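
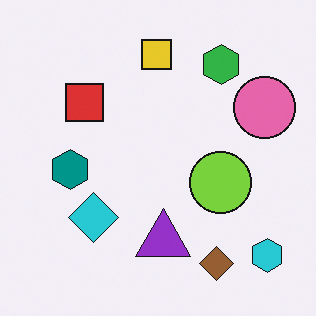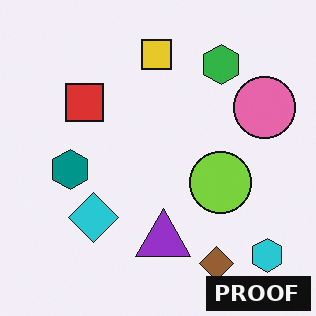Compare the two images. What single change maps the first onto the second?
Watermarked with the text "PROOF" in the lower-right corner.

A dark label reading "PROOF" appears in the lower-right corner.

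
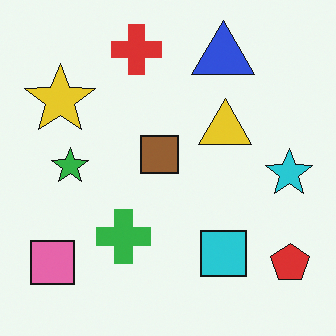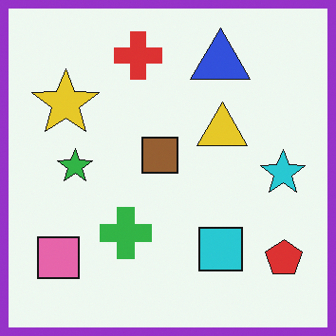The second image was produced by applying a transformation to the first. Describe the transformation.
The image was framed with a purple border.

A solid purple frame runs around the edge of the second image, with the content slightly shrunk inside it.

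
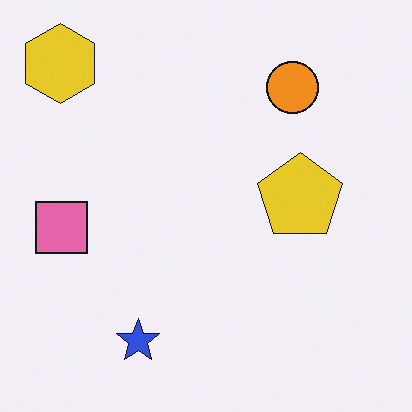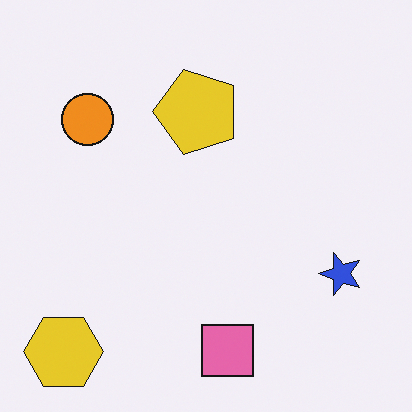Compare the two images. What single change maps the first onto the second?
Rotated 90° counter-clockwise.

The yellow hexagon sits in the top-left of the first image and the bottom-left of the second — consistent with a whole-image 90° counter-clockwise rotation.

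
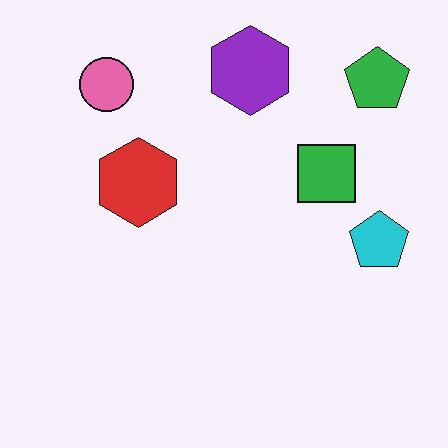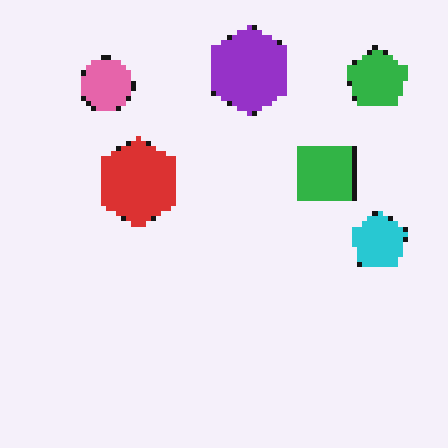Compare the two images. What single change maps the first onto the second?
It was lightly pixelated (a mild mosaic effect).

Shapes are reduced to large square blocks; fine edges and outlines are lost — a downscale-then-upscale (mosaic) effect.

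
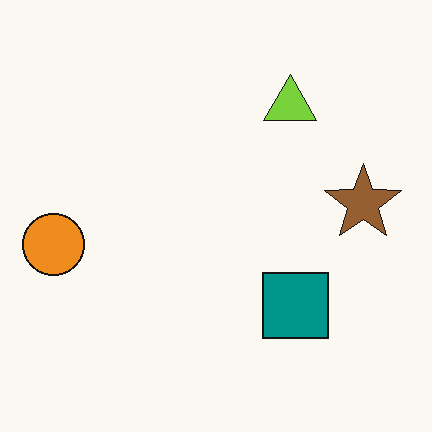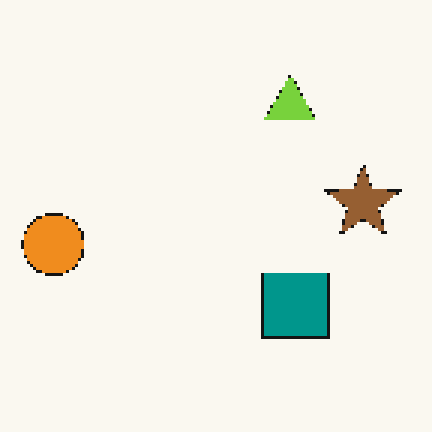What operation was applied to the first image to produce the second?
This is the original image lightly pixelated (a mild mosaic effect).

Shapes are reduced to large square blocks; fine edges and outlines are lost — a downscale-then-upscale (mosaic) effect.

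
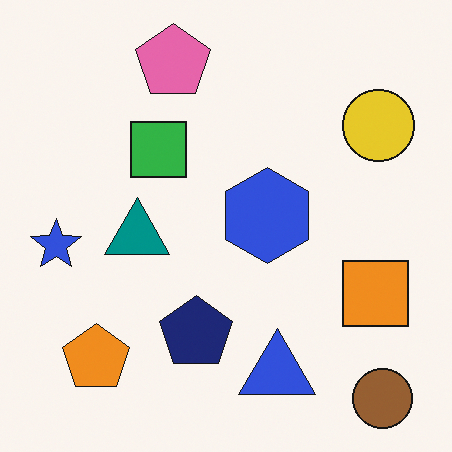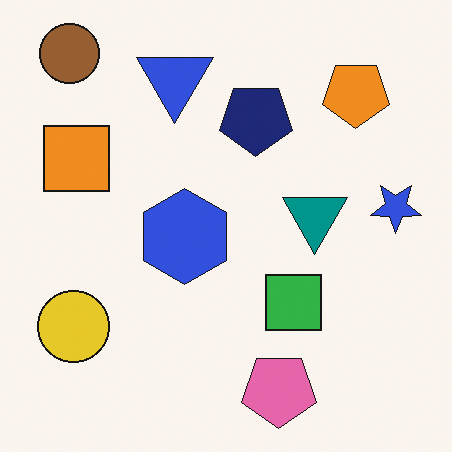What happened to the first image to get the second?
It was rotated 180°.

The brown circle sits in the bottom-right of the first image and the top-left of the second — consistent with a whole-image 180° rotation.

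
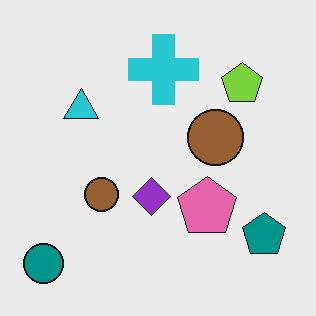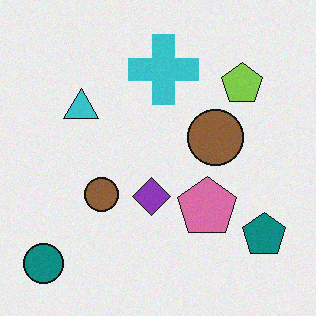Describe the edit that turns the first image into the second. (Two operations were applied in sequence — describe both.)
This is the original image slightly desaturated, then degraded with a light layer of grain.

All colors are more muted and greyish — a global saturation change. Random speckle covers the whole image, including the flat background.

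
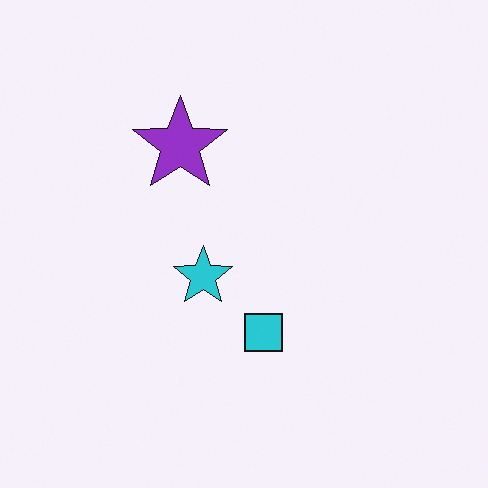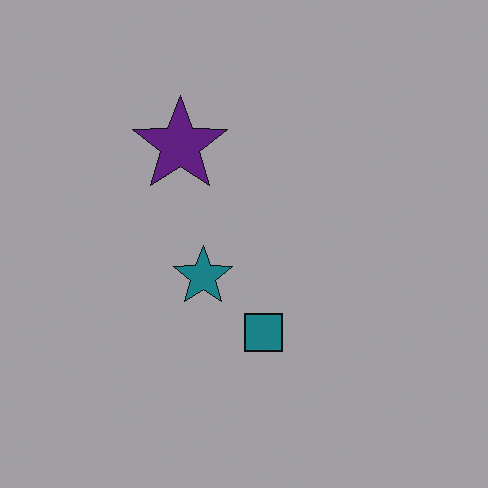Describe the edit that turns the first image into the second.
The second image is the first darkened a lot.

Every pixel — background and shapes alike — is uniformly darkened.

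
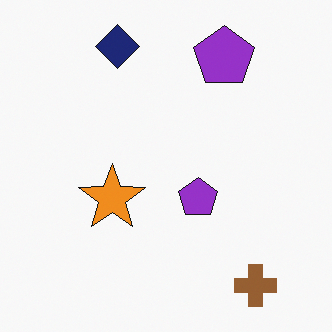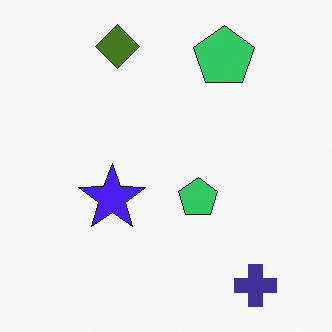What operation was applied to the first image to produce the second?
It was hue-shifted by a large amount.

Every shape's color has rotated by the same amount around the hue wheel — a uniform hue shift.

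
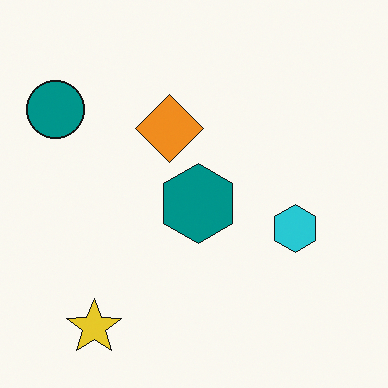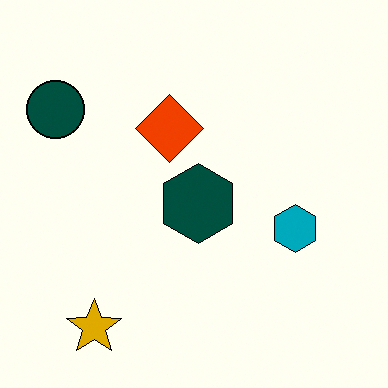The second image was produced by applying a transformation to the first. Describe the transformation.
This is the original image given much higher contrast.

Tones are pushed away from mid-grey across the whole image — a global contrast change.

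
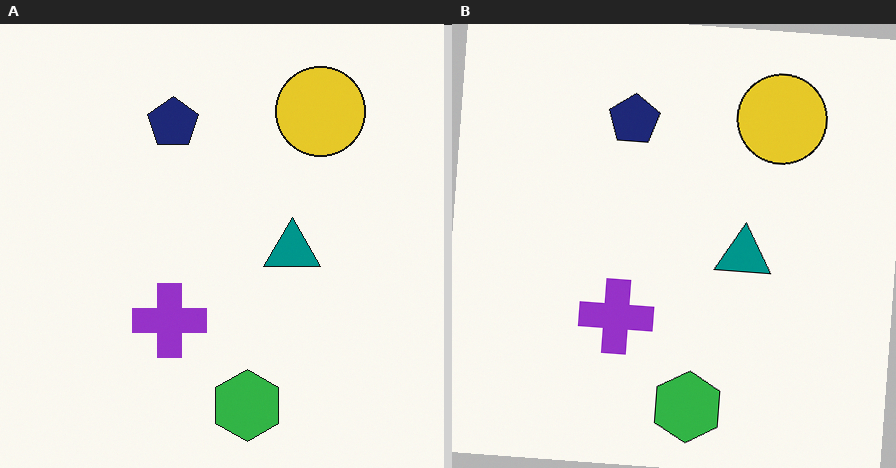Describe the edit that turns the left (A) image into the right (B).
It was rotated clockwise by a few degrees.

Every shape is tilted by the same angle and the image corners show triangular fill wedges — a whole-image rotation by a non-right angle.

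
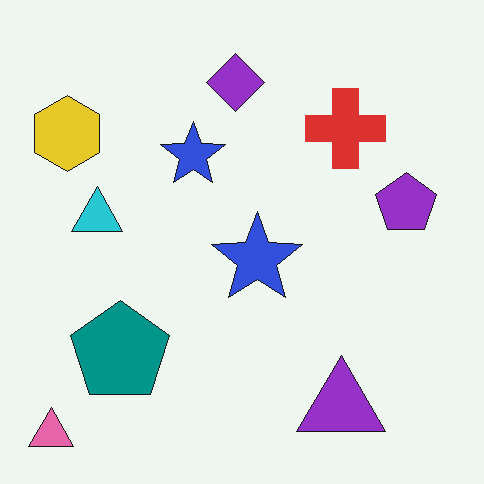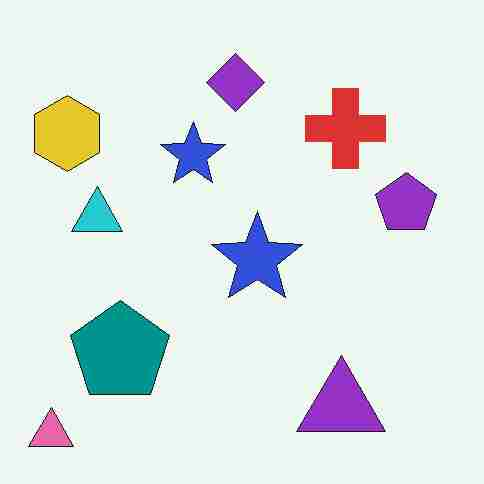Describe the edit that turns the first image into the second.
It was heavily JPEG-compressed with obvious blocking artifacts.

Blocky 8×8 compression artifacts appear around shape edges and the flat background shows ringing — characteristic JPEG degradation.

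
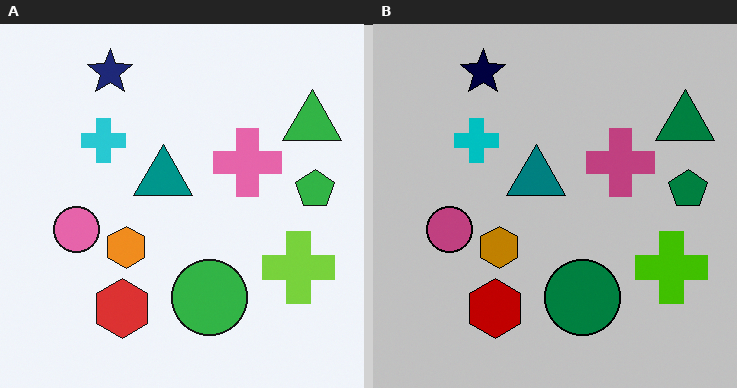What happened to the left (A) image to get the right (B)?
The right (B) image is the left (A) heavily posterized to just a handful of flat colors.

Each flat color has snapped to a coarser quantized level — most visibly, the near-white background has dropped to a flat grey.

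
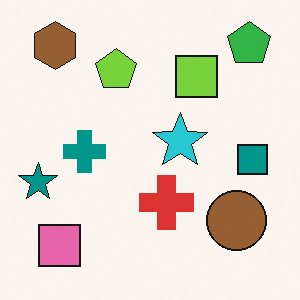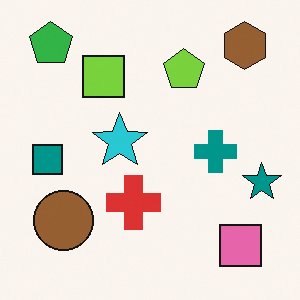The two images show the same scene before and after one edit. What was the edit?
The transformation is: flipped horizontally (left ↔ right).

The teal star is in the left of the first image and the right of the second — shapes on opposite sides of the vertical midline have swapped in a mirror flip.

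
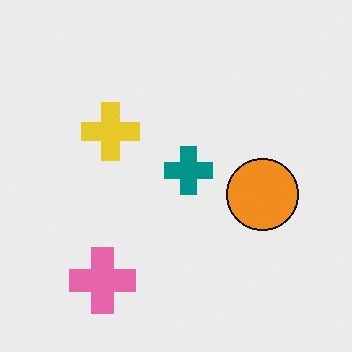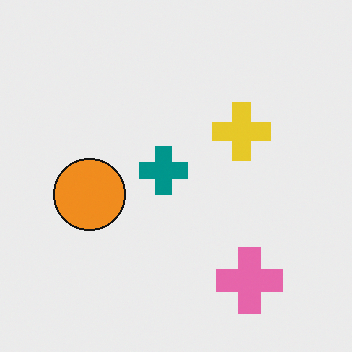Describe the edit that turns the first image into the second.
The second image is the first flipped horizontally (left ↔ right).

The orange circle is in the right of the first image and the left of the second — shapes on opposite sides of the vertical midline have swapped in a mirror flip.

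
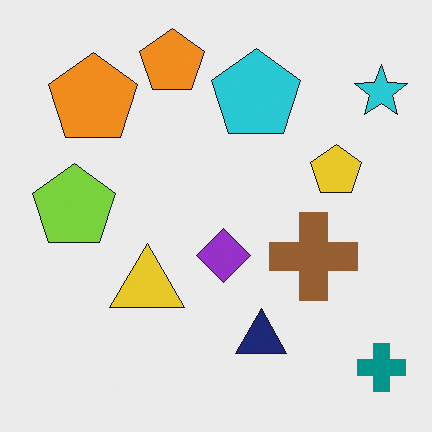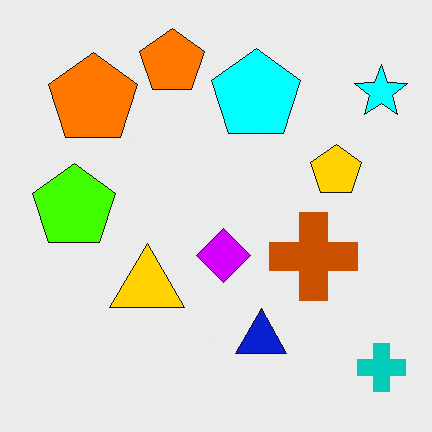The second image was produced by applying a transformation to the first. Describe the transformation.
Heavily oversaturated.

All colors are more vivid — a global saturation change.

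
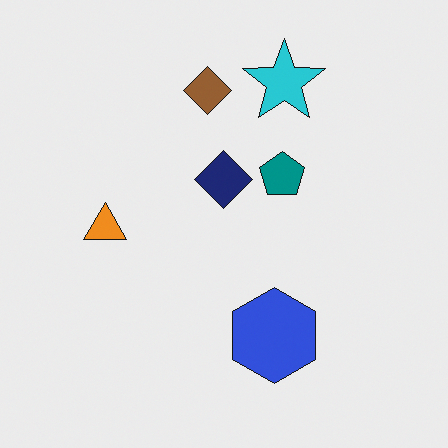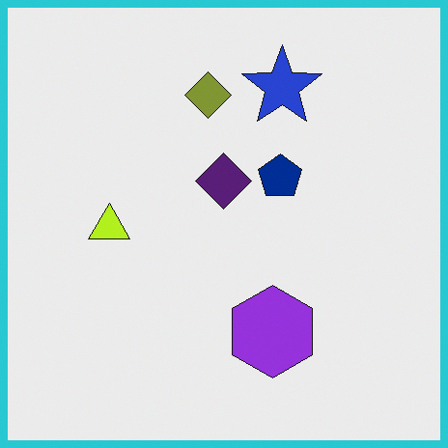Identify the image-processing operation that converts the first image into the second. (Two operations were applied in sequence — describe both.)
Hue-shifted slightly, then framed with a cyan border.

Every shape's color has rotated by the same amount around the hue wheel — a uniform hue shift. A solid cyan frame runs around the edge of the second image, with the content slightly shrunk inside it.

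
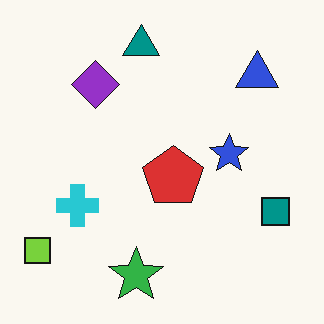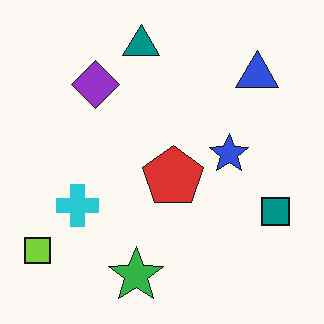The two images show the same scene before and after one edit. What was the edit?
This is the original image JPEG-compressed with visible artifacts.

Blocky 8×8 compression artifacts appear around shape edges and the flat background shows ringing — characteristic JPEG degradation.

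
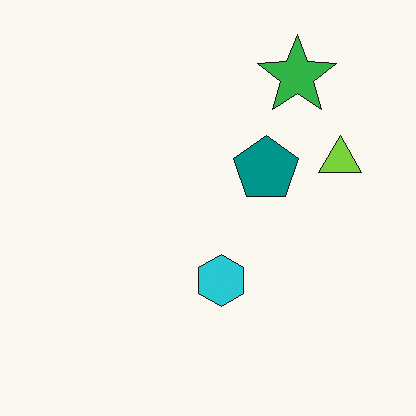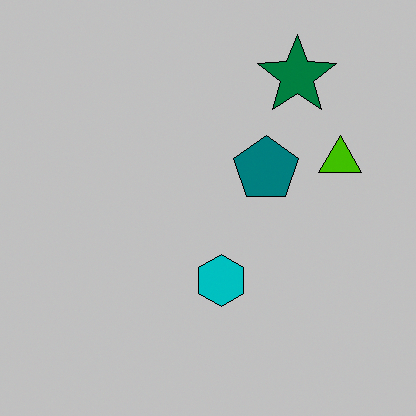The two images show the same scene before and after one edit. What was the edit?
The image was aggressively posterized.

Each flat color has snapped to a coarser quantized level — most visibly, the near-white background has dropped to a flat grey.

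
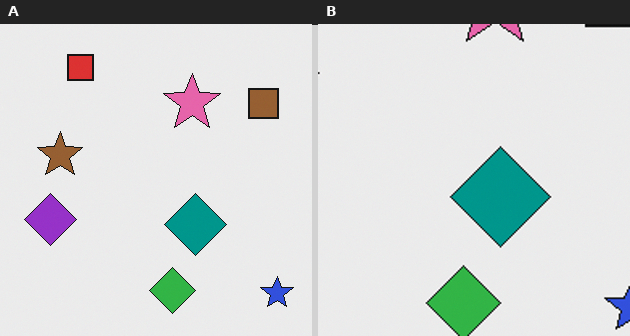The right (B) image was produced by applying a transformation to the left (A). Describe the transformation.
It was cropped slightly and scaled back up.

The visible shapes are larger and the field of view is narrower; shapes near the original edges may be partly or wholly outside the frame — a crop-and-rescale.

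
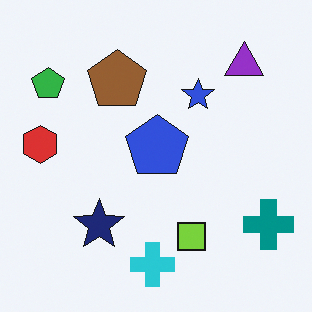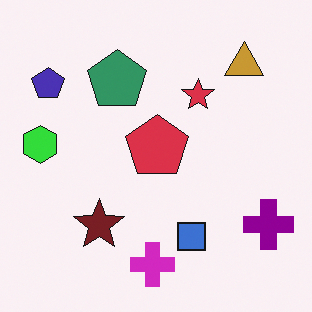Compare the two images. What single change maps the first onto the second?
The transformation is: hue-shifted through roughly a third of the color wheel.

Every shape's color has rotated by the same amount around the hue wheel — a uniform hue shift.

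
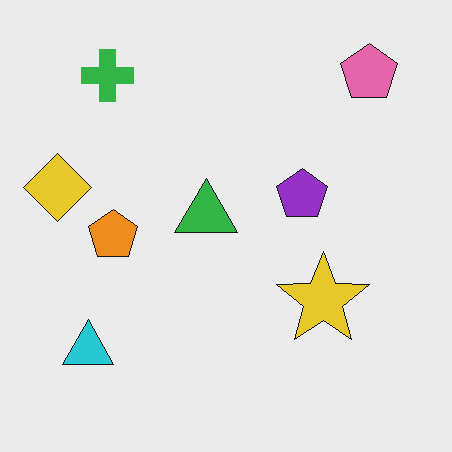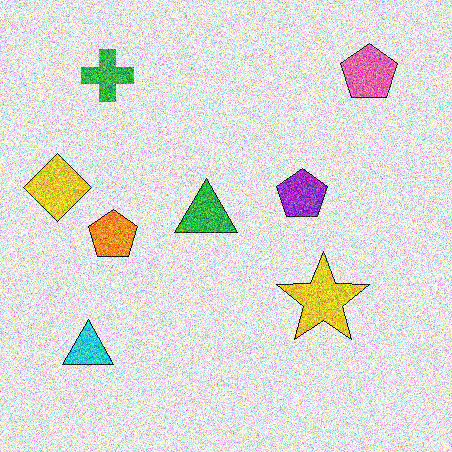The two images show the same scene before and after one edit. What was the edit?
Degraded with heavy additive noise.

Random speckle covers the whole image, including the flat background.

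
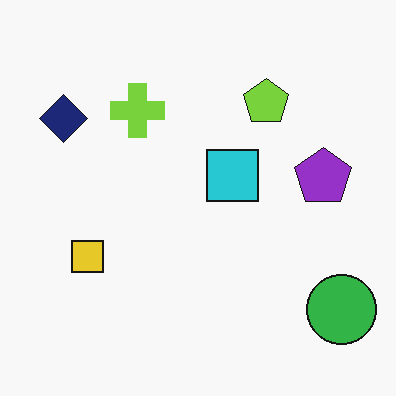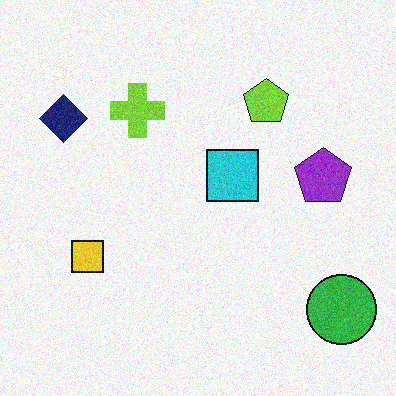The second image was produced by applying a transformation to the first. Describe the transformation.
The transformation is: degraded with visible gaussian noise.

Random speckle covers the whole image, including the flat background.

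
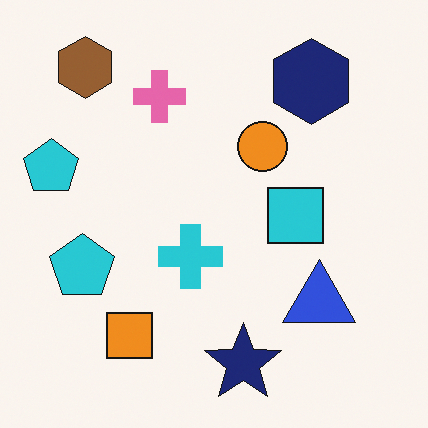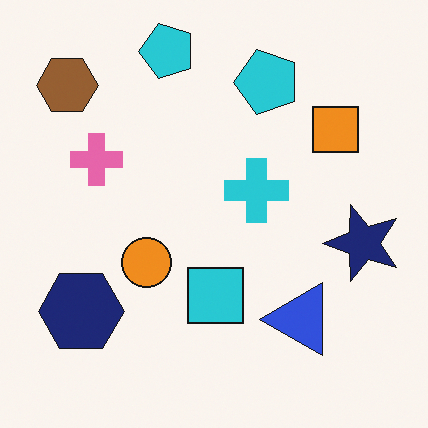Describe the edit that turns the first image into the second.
The image was transposed (reflected across the top-left ↔ bottom-right diagonal).

Shapes have swapped their row and column positions — what was in the top-right is now in the bottom-left — a diagonal reflection.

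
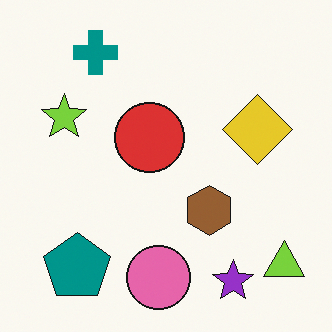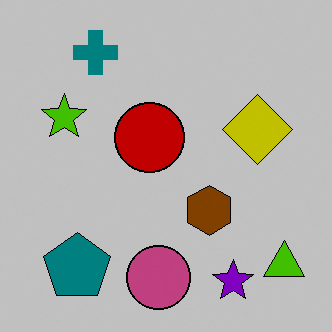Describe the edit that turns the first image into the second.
The second image is the first aggressively posterized.

Each flat color has snapped to a coarser quantized level — most visibly, the near-white background has dropped to a flat grey.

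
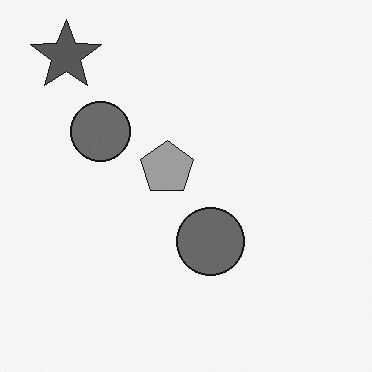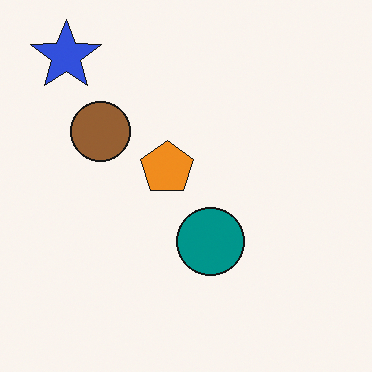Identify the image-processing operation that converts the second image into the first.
The first image is the second converted to grayscale.

All color is removed — every shape is now a shade of grey.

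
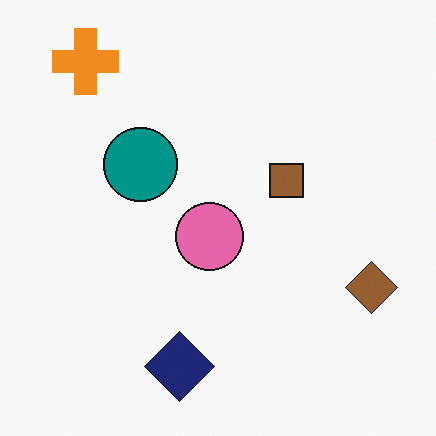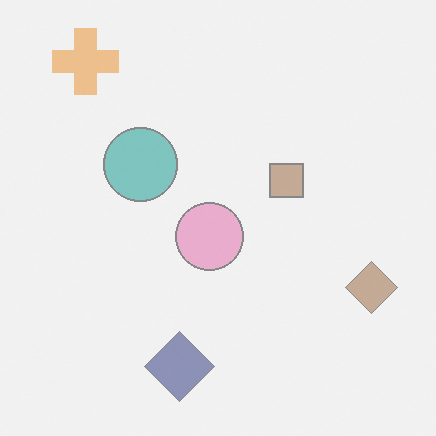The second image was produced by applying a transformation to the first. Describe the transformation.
The image was given much lower contrast.

Tones are pushed toward mid-grey across the whole image — a global contrast change.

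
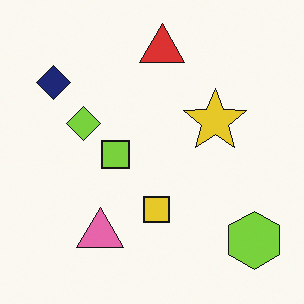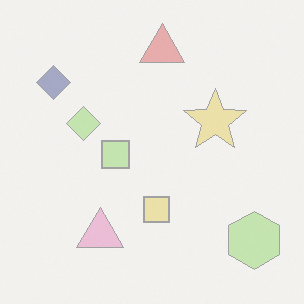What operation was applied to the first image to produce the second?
The transformation is: given much lower contrast.

Tones are pushed toward mid-grey across the whole image — a global contrast change.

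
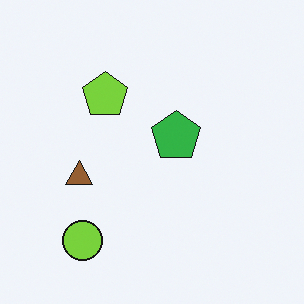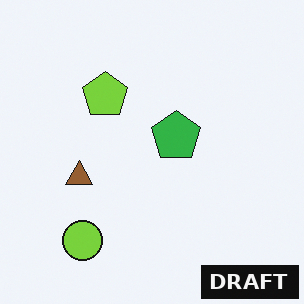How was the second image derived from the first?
It was watermarked with the text "DRAFT" in the lower-right corner.

A dark label reading "DRAFT" appears in the lower-right corner.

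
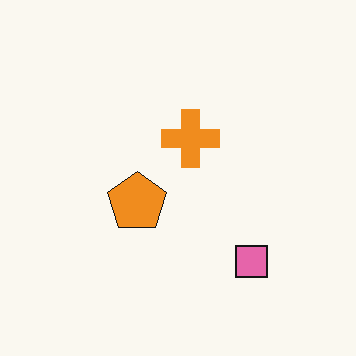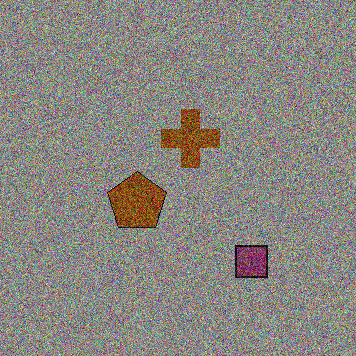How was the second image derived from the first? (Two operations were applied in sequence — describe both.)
Noticeably darkened, then degraded with strong gaussian noise.

Every pixel — background and shapes alike — is uniformly darkened. Random speckle covers the whole image, including the flat background.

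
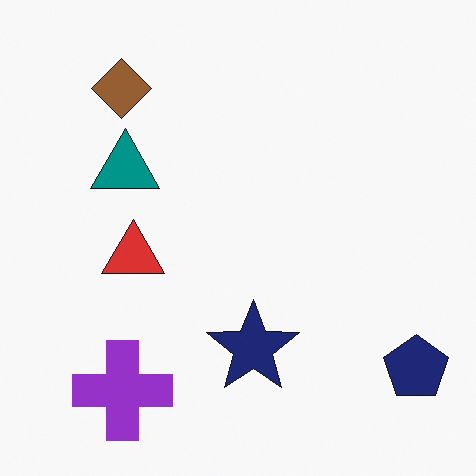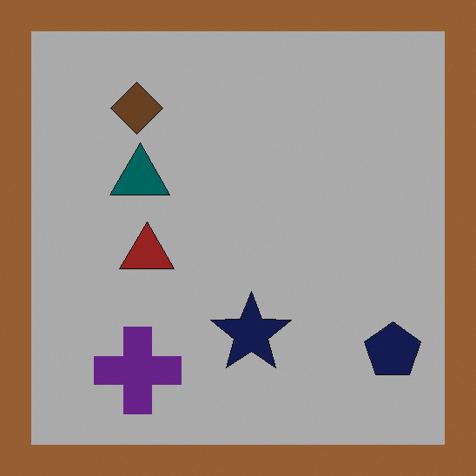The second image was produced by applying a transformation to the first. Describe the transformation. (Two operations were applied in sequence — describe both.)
Substantially darkened, then framed with a brown border.

Every pixel — background and shapes alike — is uniformly darkened. A solid brown frame runs around the edge of the second image, with the content slightly shrunk inside it.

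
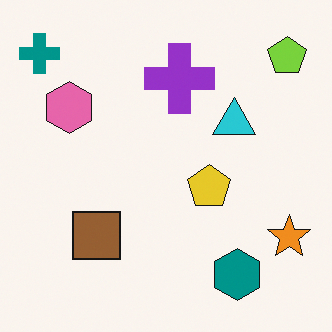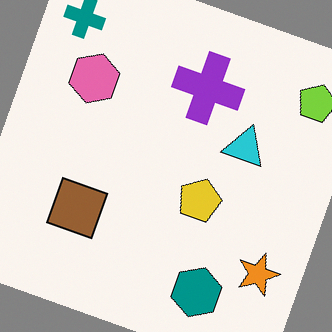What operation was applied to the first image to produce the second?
The image was rotated clockwise by a clearly visible amount.

Every shape is tilted by the same angle and the image corners show triangular fill wedges — a whole-image rotation by a non-right angle.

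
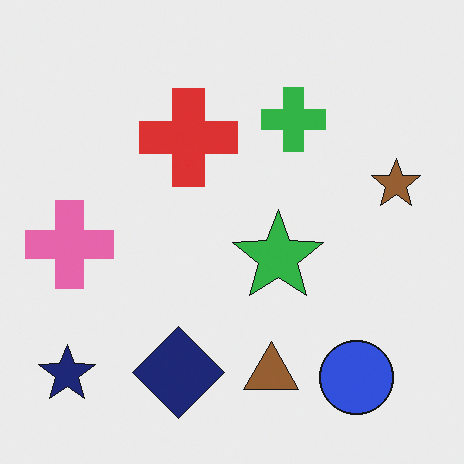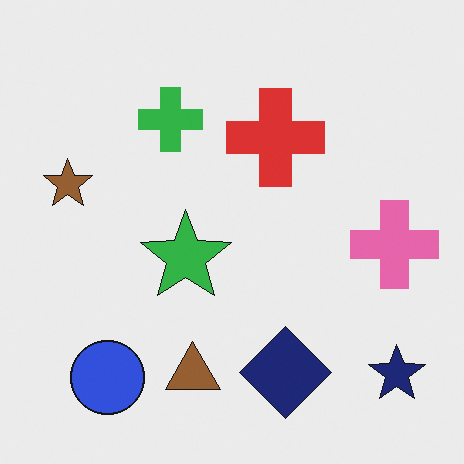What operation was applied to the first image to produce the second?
The second image is the first flipped horizontally (left ↔ right).

The navy star is in the bottom-left of the first image and the bottom-right of the second — shapes on opposite sides of the vertical midline have swapped in a mirror flip.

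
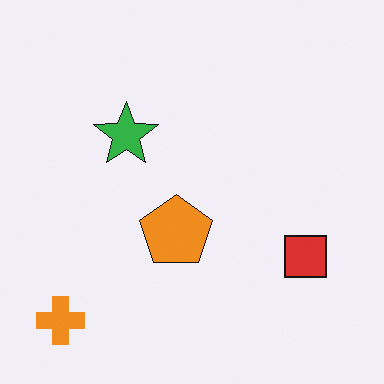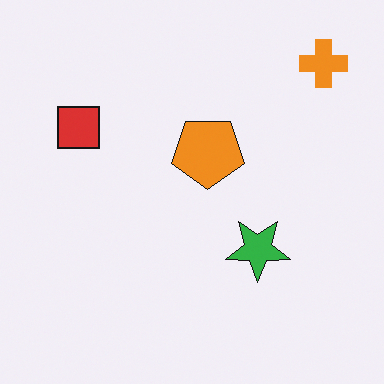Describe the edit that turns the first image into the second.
This is the original image rotated 180°.

The orange cross sits in the bottom-left of the first image and the top-right of the second — consistent with a whole-image 180° rotation.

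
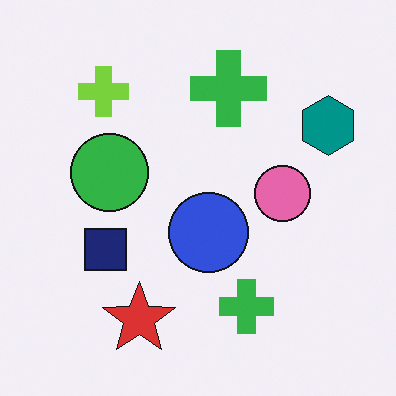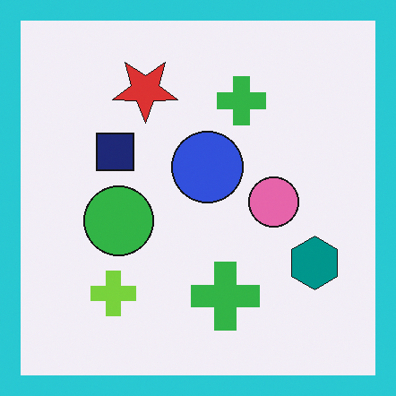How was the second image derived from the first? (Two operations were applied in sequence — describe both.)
The second image is the first flipped vertically (top ↔ bottom), then framed with a cyan border.

The red star is in the bottom of the first image and the top of the second — shapes on opposite sides of the horizontal midline have swapped in a mirror flip. A solid cyan frame runs around the edge of the second image, with the content slightly shrunk inside it.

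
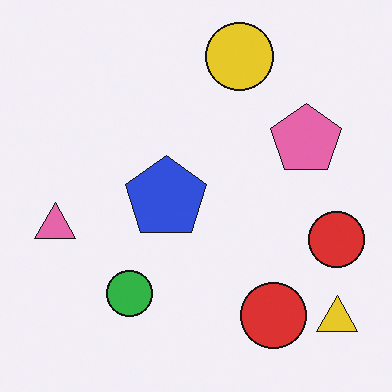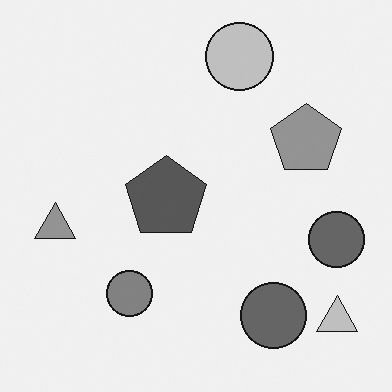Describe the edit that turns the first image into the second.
The image was converted to grayscale.

All color is removed — every shape is now a shade of grey.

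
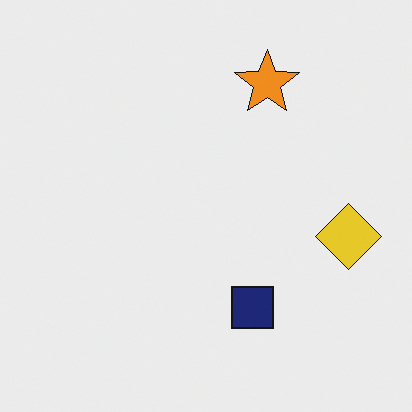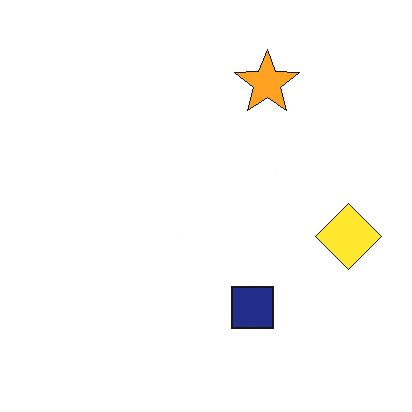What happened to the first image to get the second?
The second image is the first brightened a little.

Every pixel — background and shapes alike — is uniformly brightened.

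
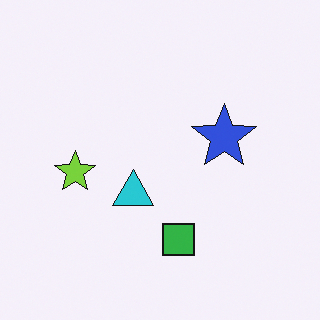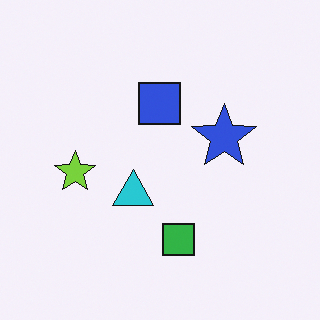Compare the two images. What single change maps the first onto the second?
The image was overlaid with an additional blue square.

A blue square appears in the second image that is absent from the first.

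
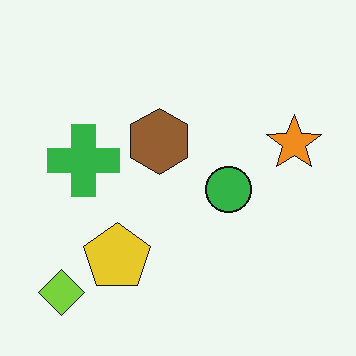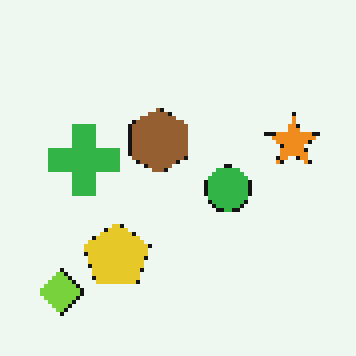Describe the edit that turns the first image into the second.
The transformation is: lightly pixelated (a mild mosaic effect).

Shapes are reduced to large square blocks; fine edges and outlines are lost — a downscale-then-upscale (mosaic) effect.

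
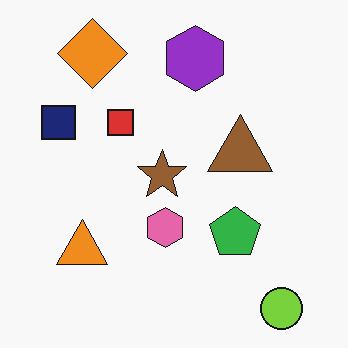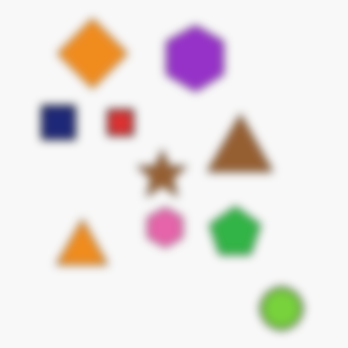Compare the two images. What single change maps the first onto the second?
The image was noticeably gaussian-blurred.

Shape edges and outlines are uniformly softened across the whole image.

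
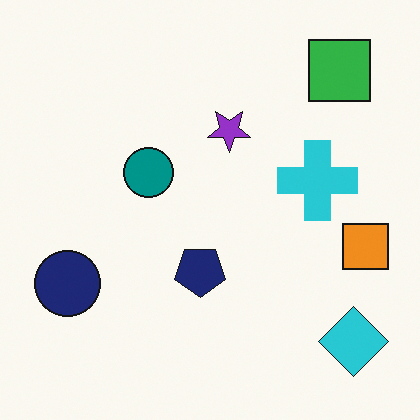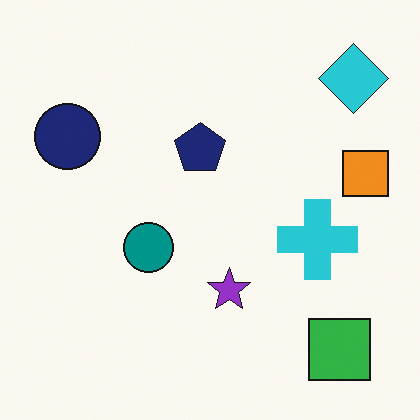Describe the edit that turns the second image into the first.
The first image is the second flipped vertically (top ↔ bottom).

The green square is in the bottom-right of the second image and the top-right of the first — shapes on opposite sides of the horizontal midline have swapped in a mirror flip.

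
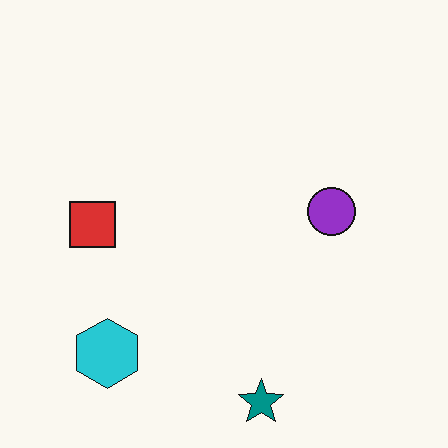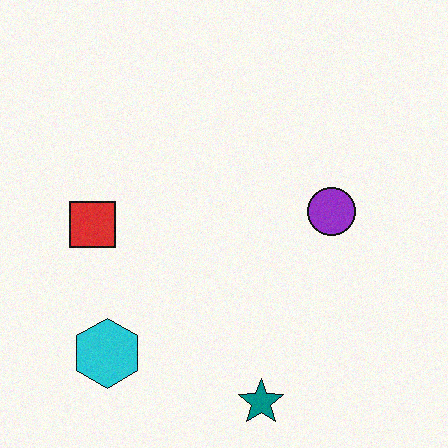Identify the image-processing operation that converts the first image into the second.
The transformation is: degraded with a light layer of grain.

Random speckle covers the whole image, including the flat background.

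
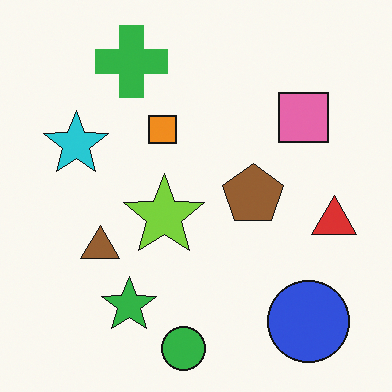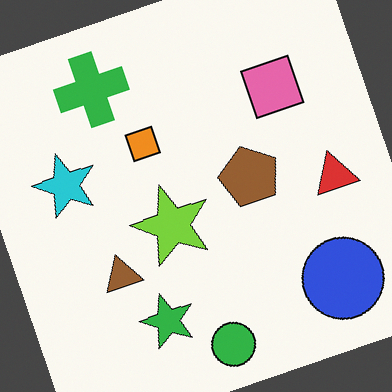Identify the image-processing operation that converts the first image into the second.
The image was rotated counter-clockwise by a moderate amount.

Every shape is tilted by the same angle and the image corners show triangular fill wedges — a whole-image rotation by a non-right angle.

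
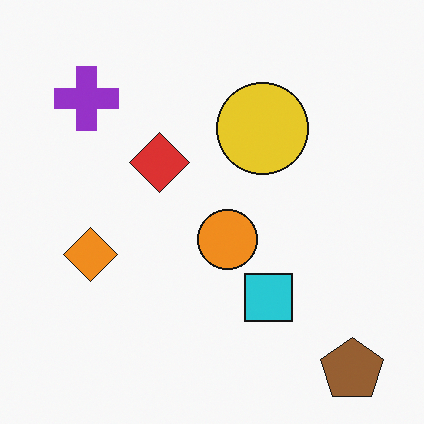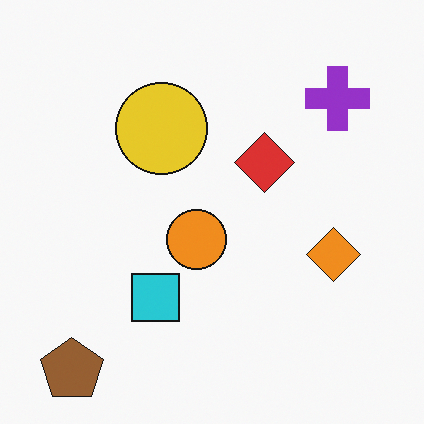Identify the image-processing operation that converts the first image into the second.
It was flipped horizontally (left ↔ right).

The brown pentagon is in the bottom-right of the first image and the bottom-left of the second — shapes on opposite sides of the vertical midline have swapped in a mirror flip.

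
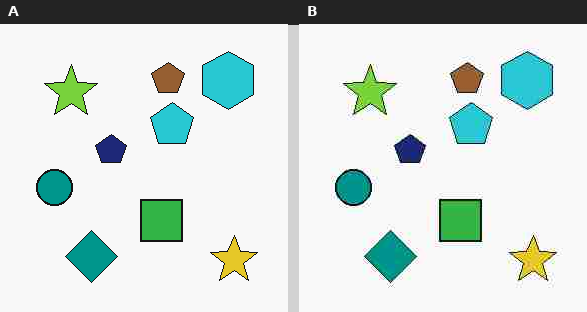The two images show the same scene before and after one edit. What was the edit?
The image was heavily JPEG-compressed with obvious blocking artifacts.

Blocky 8×8 compression artifacts appear around shape edges and the flat background shows ringing — characteristic JPEG degradation.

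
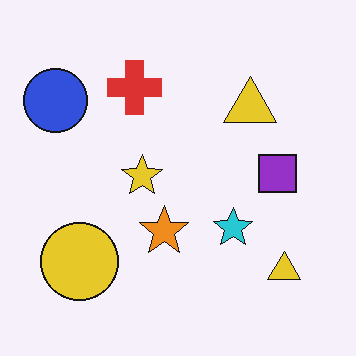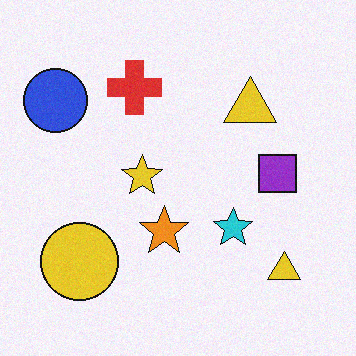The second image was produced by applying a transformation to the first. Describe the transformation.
This is the original image degraded with light additive noise.

Random speckle covers the whole image, including the flat background.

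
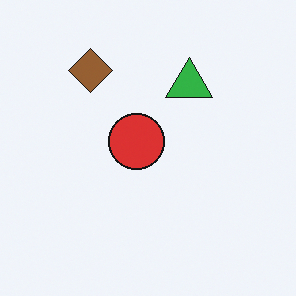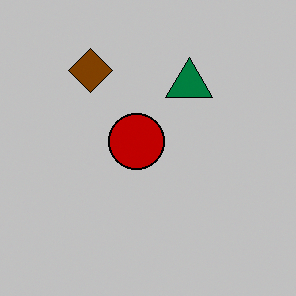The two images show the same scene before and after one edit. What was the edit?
This is the original image heavily posterized to just a handful of flat colors.

Each flat color has snapped to a coarser quantized level — most visibly, the near-white background has dropped to a flat grey.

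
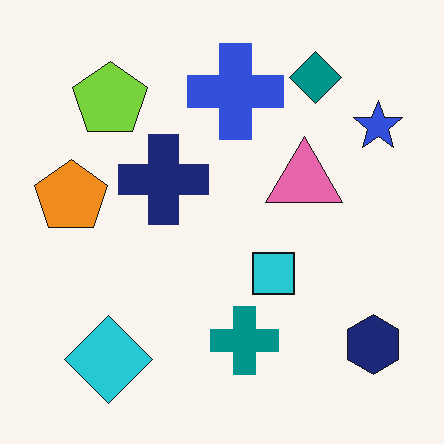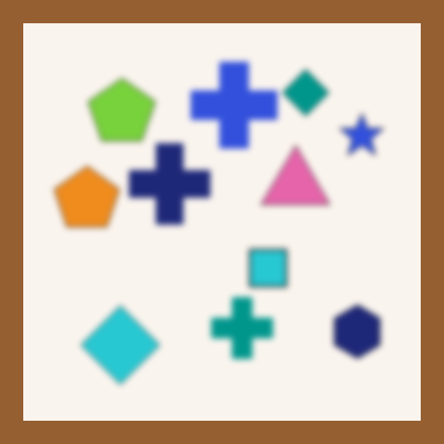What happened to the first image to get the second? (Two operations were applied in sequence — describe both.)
It was noticeably gaussian-blurred, then framed with a brown border.

Shape edges and outlines are uniformly softened across the whole image. A solid brown frame runs around the edge of the second image, with the content slightly shrunk inside it.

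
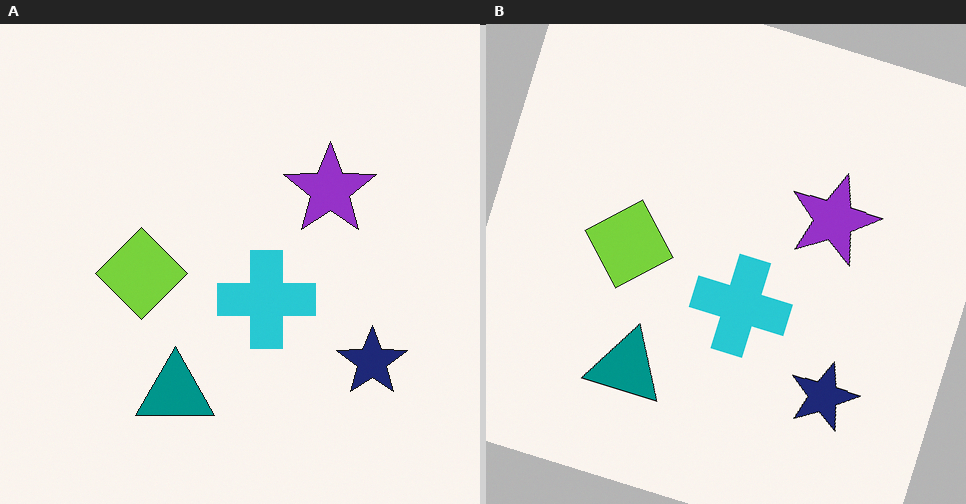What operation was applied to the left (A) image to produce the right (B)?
This is the original image rotated clockwise by a moderate amount.

Every shape is tilted by the same angle and the image corners show triangular fill wedges — a whole-image rotation by a non-right angle.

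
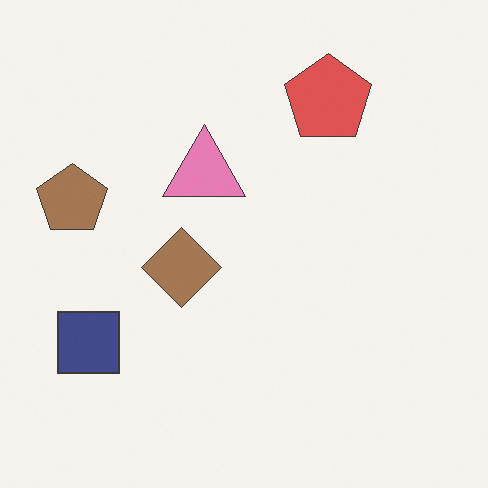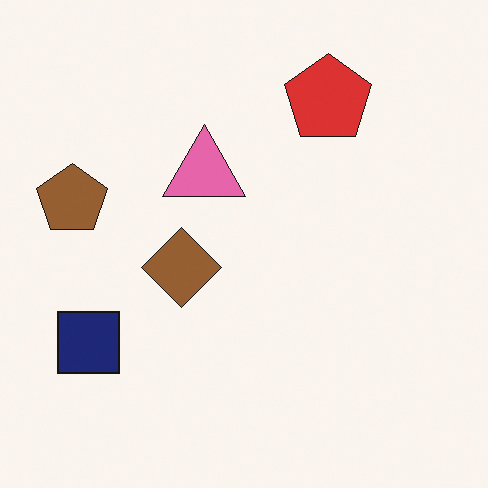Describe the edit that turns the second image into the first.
Given slightly reduced contrast.

Tones are pushed toward mid-grey across the whole image — a global contrast change.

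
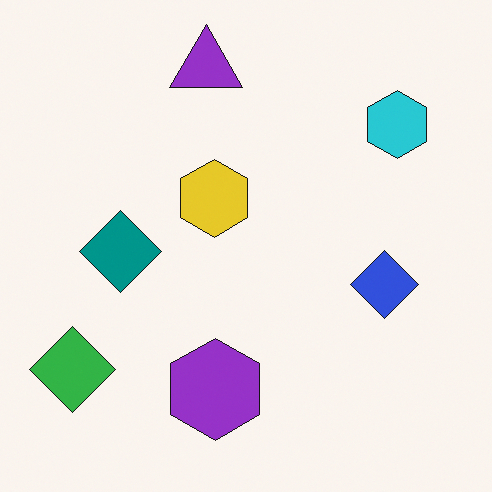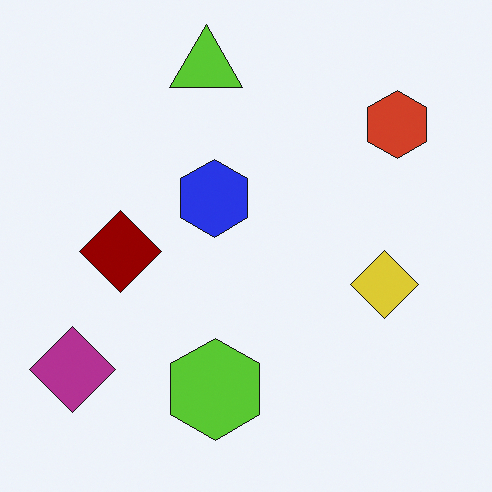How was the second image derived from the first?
This is the original image hue-shifted by a large amount.

Every shape's color has rotated by the same amount around the hue wheel — a uniform hue shift.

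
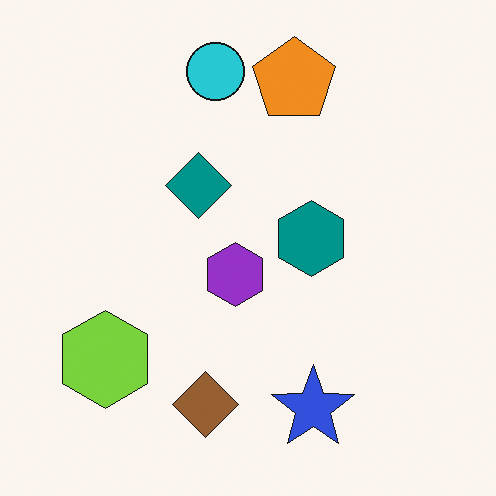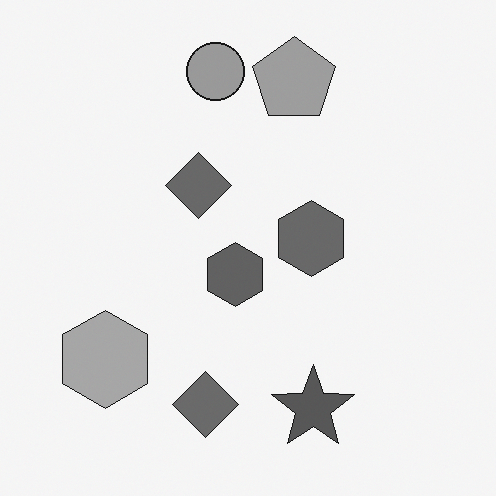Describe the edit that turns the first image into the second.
Converted to grayscale.

All color is removed — every shape is now a shade of grey.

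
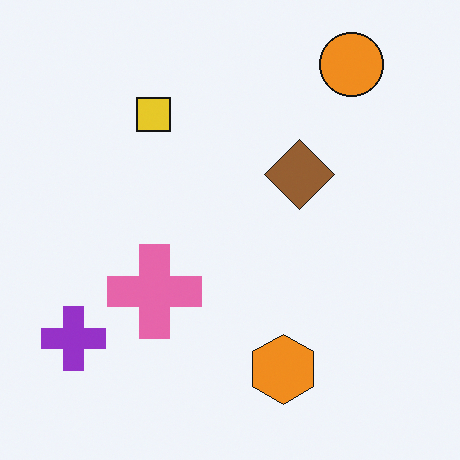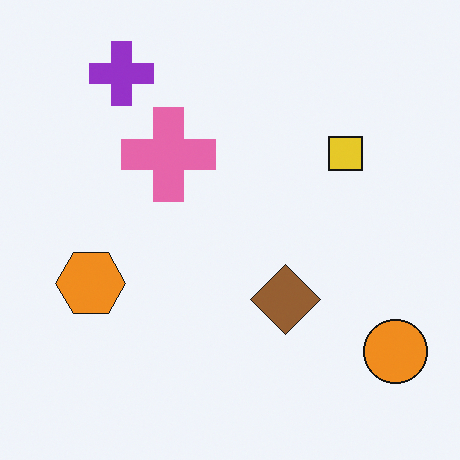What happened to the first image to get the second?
The image was rotated 90° clockwise.

The orange circle sits in the top-right of the first image and the bottom-right of the second — consistent with a whole-image 90° clockwise rotation.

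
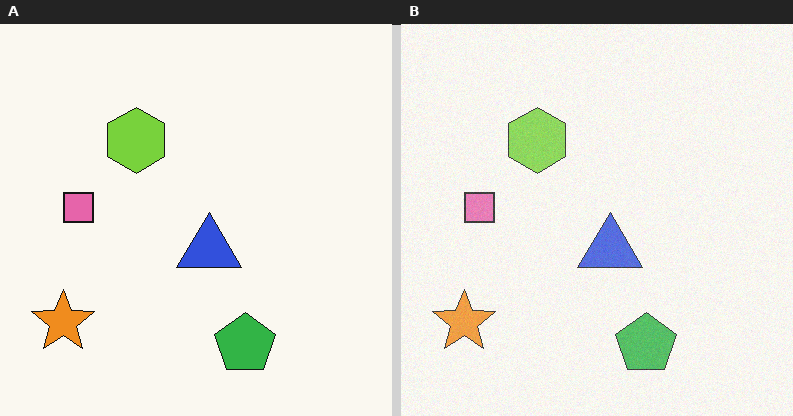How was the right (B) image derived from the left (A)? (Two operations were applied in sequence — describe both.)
The image was given slightly reduced contrast, then degraded with a light layer of grain.

Tones are pushed toward mid-grey across the whole image — a global contrast change. Random speckle covers the whole image, including the flat background.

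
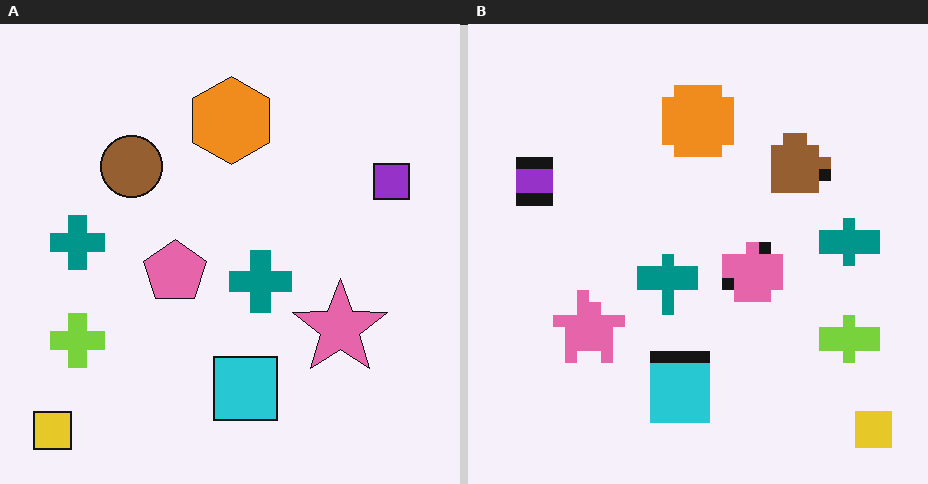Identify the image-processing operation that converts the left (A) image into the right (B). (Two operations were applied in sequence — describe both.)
This is the original image flipped horizontally (left ↔ right), then coarsely pixelated.

The yellow square is in the bottom-left of the left (A) image and the bottom-right of the right (B) — shapes on opposite sides of the vertical midline have swapped in a mirror flip. Shapes are reduced to large square blocks; fine edges and outlines are lost — a downscale-then-upscale (mosaic) effect.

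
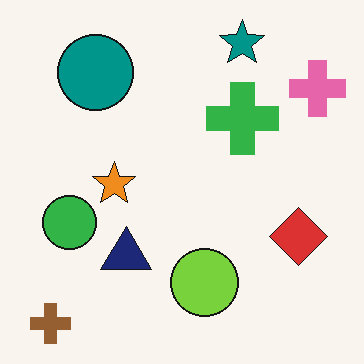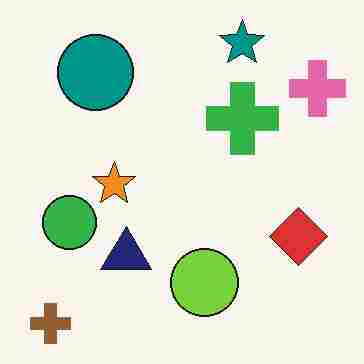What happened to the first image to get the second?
The image was degraded with heavy JPEG compression.

Blocky 8×8 compression artifacts appear around shape edges and the flat background shows ringing — characteristic JPEG degradation.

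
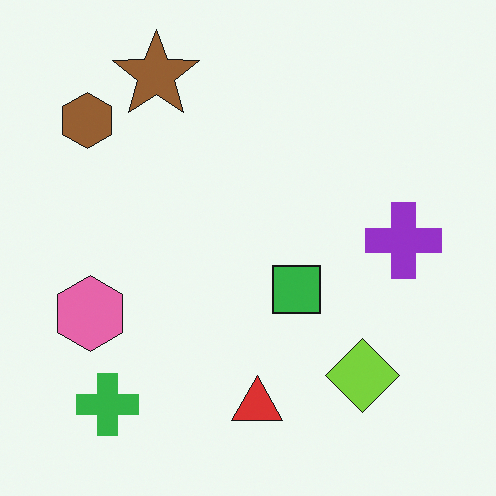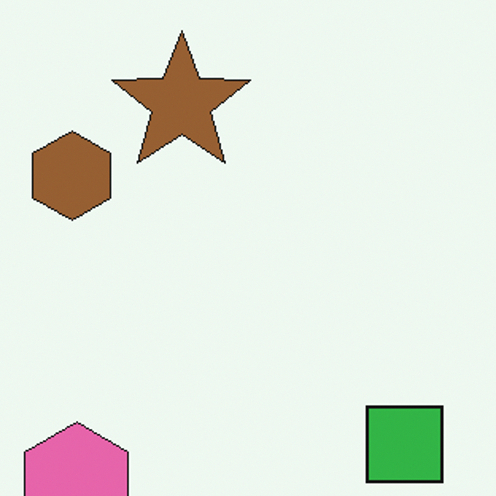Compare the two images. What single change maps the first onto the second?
This is the original image cropped slightly and scaled back up.

The visible shapes are larger and the field of view is narrower; shapes near the original edges may be partly or wholly outside the frame — a crop-and-rescale.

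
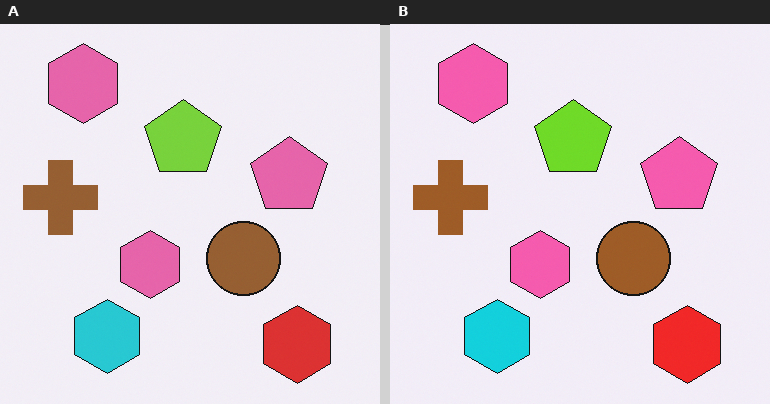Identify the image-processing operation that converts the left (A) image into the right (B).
This is the original image slightly oversaturated.

All colors are more vivid — a global saturation change.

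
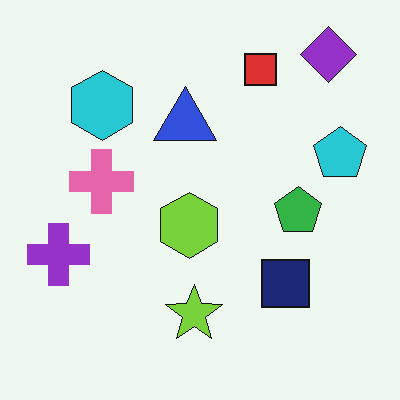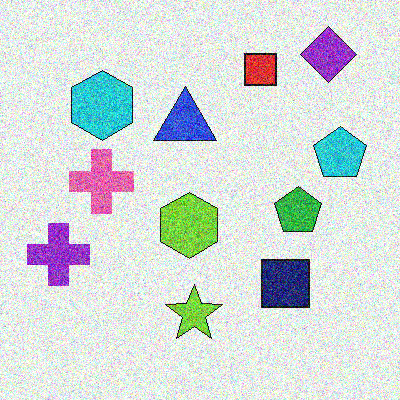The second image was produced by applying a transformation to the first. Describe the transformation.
Degraded with a thick layer of grain.

Random speckle covers the whole image, including the flat background.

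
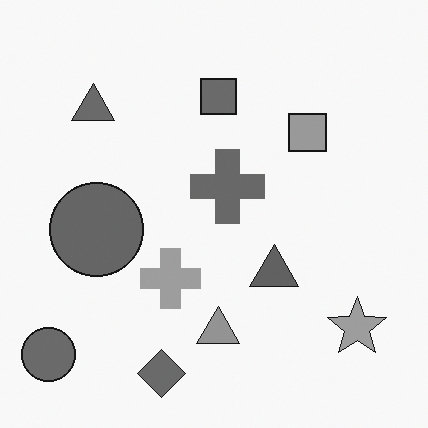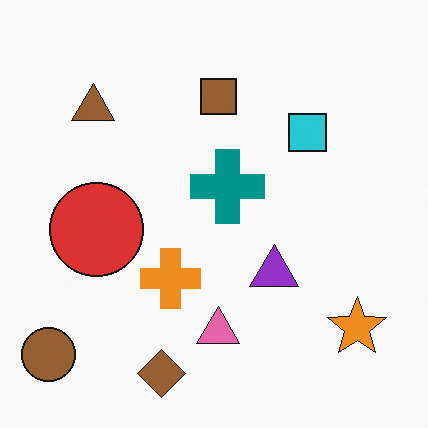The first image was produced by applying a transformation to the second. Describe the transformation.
The first image is the second converted to grayscale.

All color is removed — every shape is now a shade of grey.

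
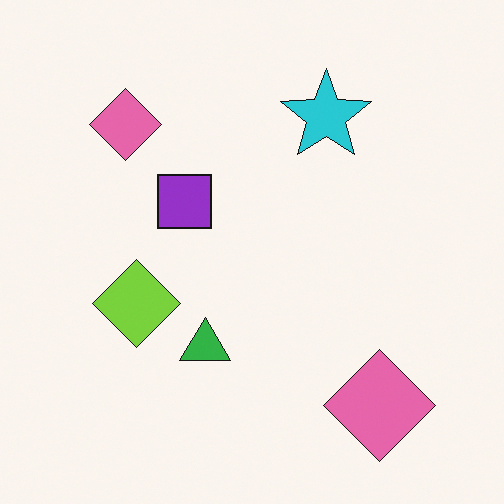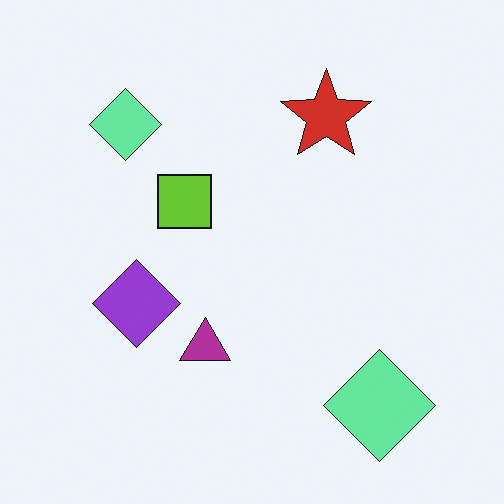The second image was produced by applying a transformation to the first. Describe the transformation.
Hue-shifted by a large amount.

Every shape's color has rotated by the same amount around the hue wheel — a uniform hue shift.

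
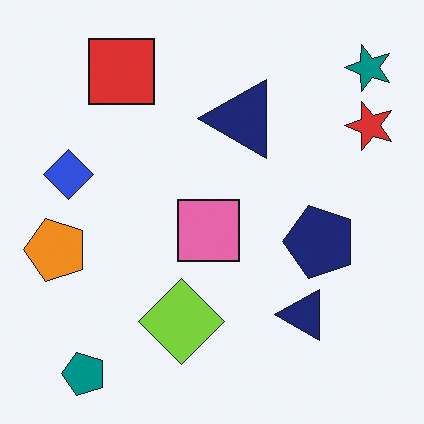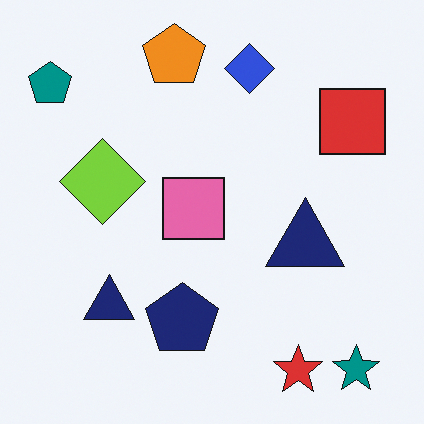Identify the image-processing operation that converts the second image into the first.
The first image is the second rotated 90° counter-clockwise.

The teal star sits in the bottom-right of the second image and the top-right of the first — consistent with a whole-image 90° counter-clockwise rotation.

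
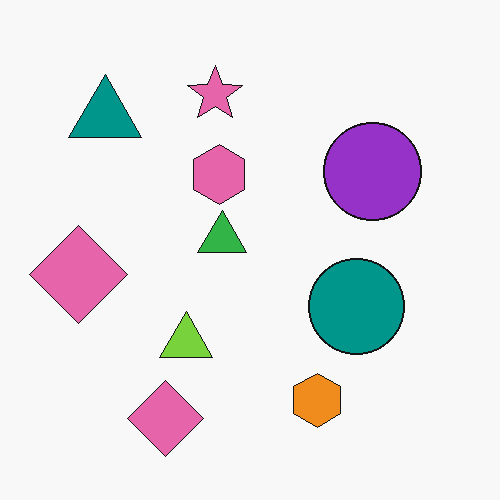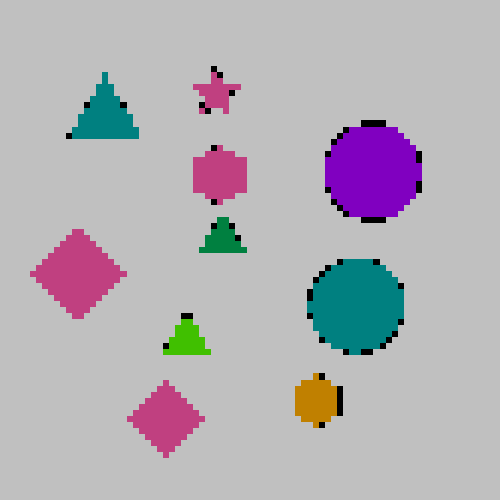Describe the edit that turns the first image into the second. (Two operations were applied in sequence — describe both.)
The image was moderately pixelated, then aggressively posterized.

Shapes are reduced to large square blocks; fine edges and outlines are lost — a downscale-then-upscale (mosaic) effect. Each flat color has snapped to a coarser quantized level — most visibly, the near-white background has dropped to a flat grey.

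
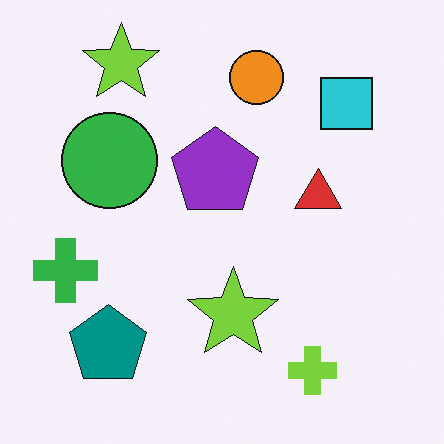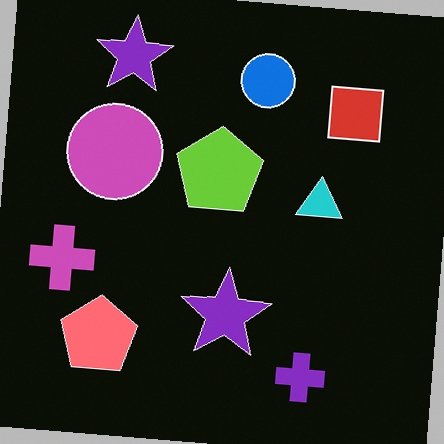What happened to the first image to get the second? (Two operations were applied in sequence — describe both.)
The transformation is: rotated clockwise by a slight angle, then color-inverted (negative).

Every shape is tilted by the same angle and the image corners show triangular fill wedges — a whole-image rotation by a non-right angle. The light background has become dark and every shape's color is its complement — a photographic negative.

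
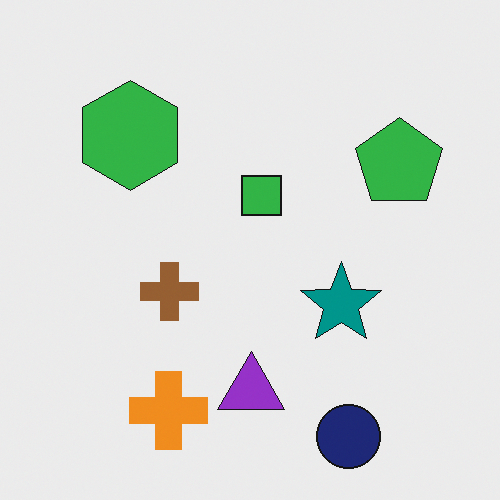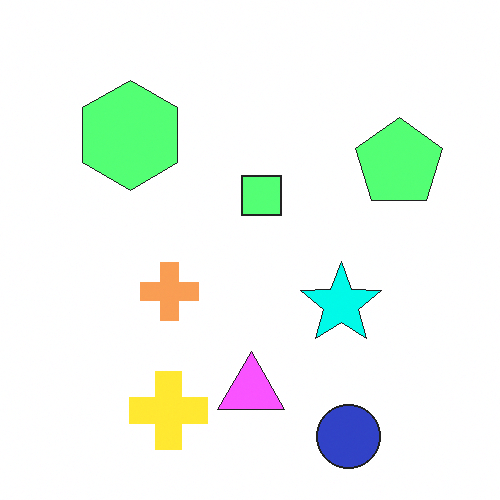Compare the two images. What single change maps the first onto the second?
It was noticeably brightened.

Every pixel — background and shapes alike — is uniformly brightened.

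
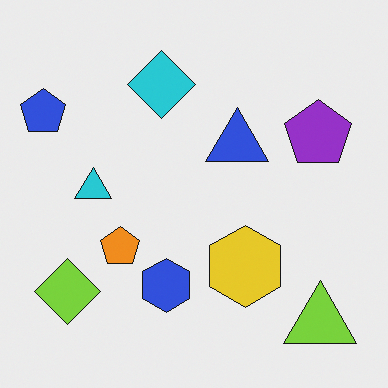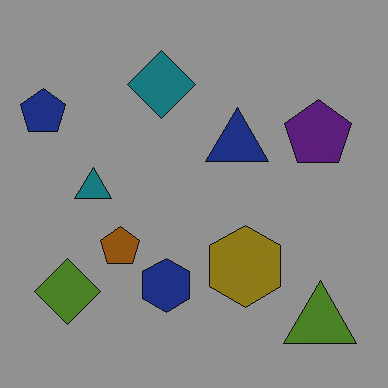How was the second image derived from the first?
It was substantially darkened.

Every pixel — background and shapes alike — is uniformly darkened.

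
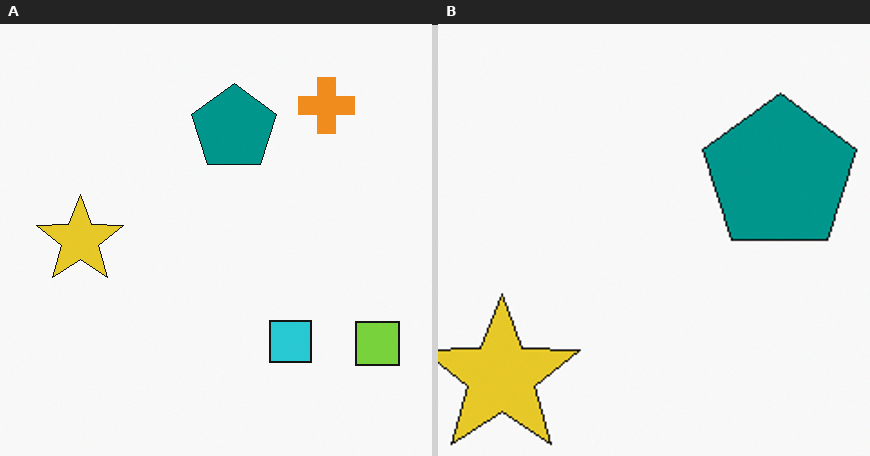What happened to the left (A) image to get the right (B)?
It was cropped tightly and scaled back up.

The visible shapes are larger and the field of view is narrower; shapes near the original edges may be partly or wholly outside the frame — a crop-and-rescale.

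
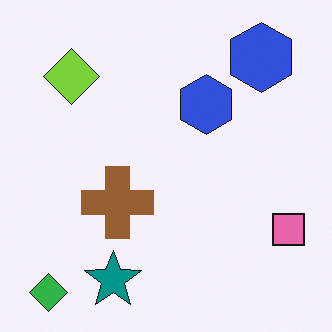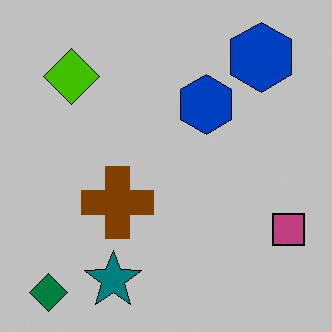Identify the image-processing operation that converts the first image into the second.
The transformation is: aggressively posterized.

Each flat color has snapped to a coarser quantized level — most visibly, the near-white background has dropped to a flat grey.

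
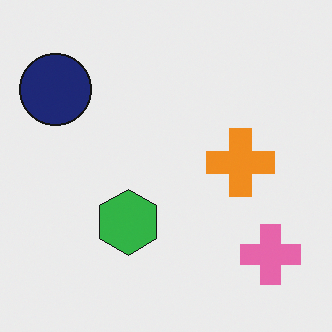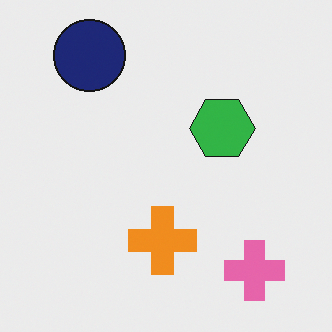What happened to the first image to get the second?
The image was transposed (reflected across the top-left ↔ bottom-right diagonal).

Shapes have swapped their row and column positions — what was in the top-right is now in the bottom-left — a diagonal reflection.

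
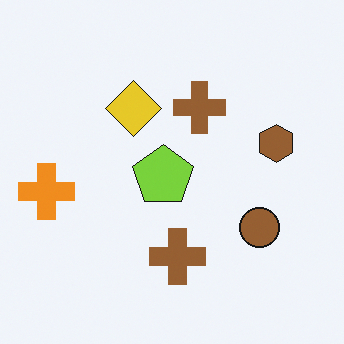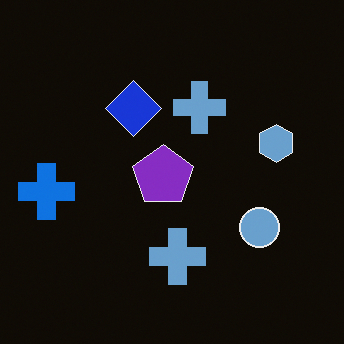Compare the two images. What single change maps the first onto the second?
Color-inverted (negative).

The light background has become dark and every shape's color is its complement — a photographic negative.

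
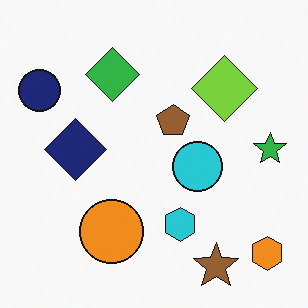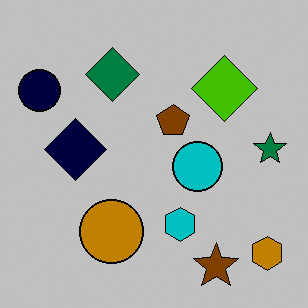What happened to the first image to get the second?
This is the original image heavily posterized to just a handful of flat colors.

Each flat color has snapped to a coarser quantized level — most visibly, the near-white background has dropped to a flat grey.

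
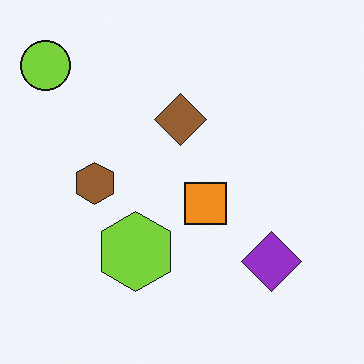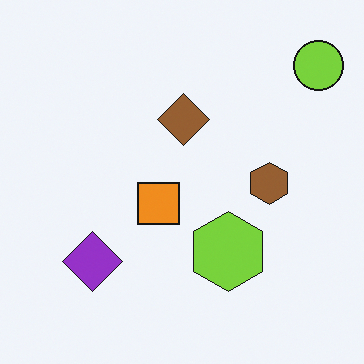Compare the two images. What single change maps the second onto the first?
It was flipped horizontally (left ↔ right).

The lime circle is in the top-right of the second image and the top-left of the first — shapes on opposite sides of the vertical midline have swapped in a mirror flip.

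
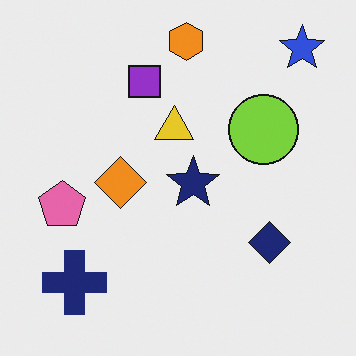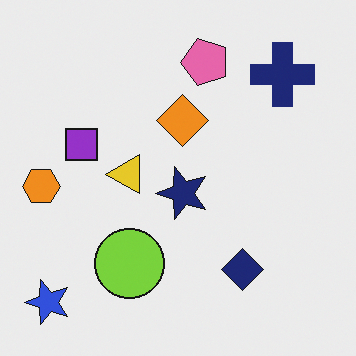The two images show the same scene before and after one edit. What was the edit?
This is the original image transposed (reflected across the top-left ↔ bottom-right diagonal).

Shapes have swapped their row and column positions — what was in the top-right is now in the bottom-left — a diagonal reflection.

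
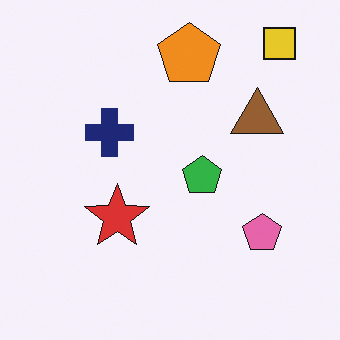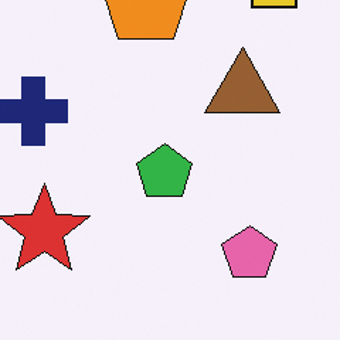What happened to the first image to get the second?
The transformation is: cropped to a modestly smaller region and rescaled.

The visible shapes are larger and the field of view is narrower; shapes near the original edges may be partly or wholly outside the frame — a crop-and-rescale.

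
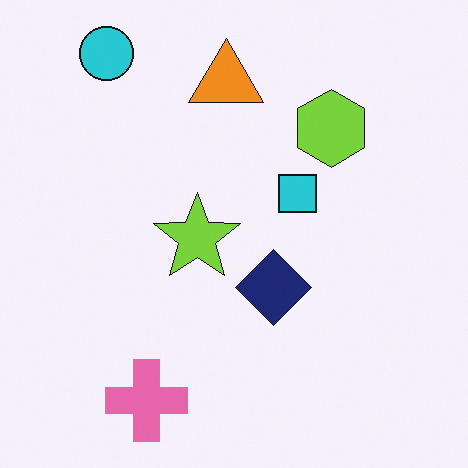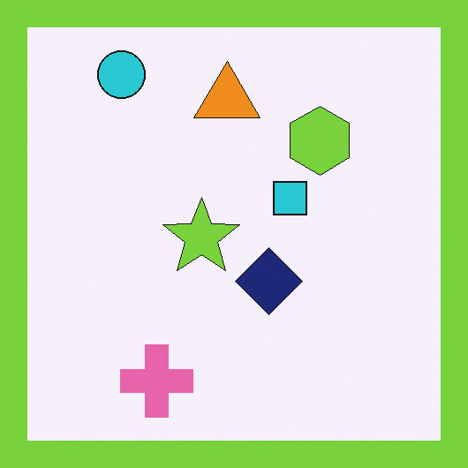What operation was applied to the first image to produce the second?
The transformation is: framed with a lime border.

A solid lime frame runs around the edge of the second image, with the content slightly shrunk inside it.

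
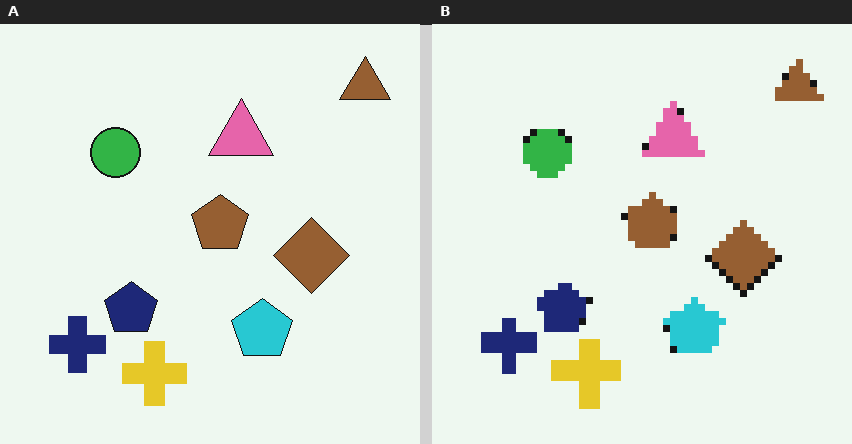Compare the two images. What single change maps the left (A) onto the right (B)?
Pixelated into visible square blocks.

Shapes are reduced to large square blocks; fine edges and outlines are lost — a downscale-then-upscale (mosaic) effect.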